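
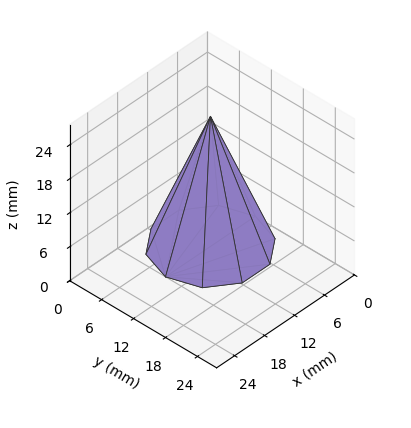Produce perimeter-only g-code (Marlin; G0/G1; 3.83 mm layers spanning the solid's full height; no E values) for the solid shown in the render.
Reading the render: the shape is a regular 10-sided pyramid, base circumscribed radius ≈ 9 mm, apex at z ≈ 23 mm (dimensions read to the nearest mm from the axis ticks). For the g-code, the solid's height is divided into equal slices at the stated Δz and each level perimeter traced with G1 moves after a G0 lift.

; perimeter-only toolpath
G21 ; units = mm
G90 ; absolute positioning
G28 ; home
; layer 1
G0 Z3.83
G0 X16.50 Y9.00
G1 X15.07 Y13.41
G1 X11.32 Y16.13
G1 X6.68 Y16.13
G1 X2.93 Y13.41
G1 X1.50 Y9.00
G1 X2.93 Y4.59
G1 X6.68 Y1.87
G1 X11.32 Y1.87
G1 X15.07 Y4.59
G1 X16.50 Y9.00
; layer 2
G0 Z7.67
G0 X15.00 Y9.00
G1 X13.85 Y12.53
G1 X10.85 Y14.71
G1 X7.15 Y14.71
G1 X4.15 Y12.53
G1 X3.00 Y9.00
G1 X4.15 Y5.47
G1 X7.15 Y3.29
G1 X10.85 Y3.29
G1 X13.85 Y5.47
G1 X15.00 Y9.00
; layer 3
G0 Z11.50
G0 X13.50 Y9.00
G1 X12.64 Y11.64
G1 X10.39 Y13.28
G1 X7.61 Y13.28
G1 X5.36 Y11.64
G1 X4.50 Y9.00
G1 X5.36 Y6.36
G1 X7.61 Y4.72
G1 X10.39 Y4.72
G1 X12.64 Y6.36
G1 X13.50 Y9.00
; layer 4
G0 Z15.33
G0 X12.00 Y9.00
G1 X11.43 Y10.76
G1 X9.93 Y11.85
G1 X8.07 Y11.85
G1 X6.57 Y10.76
G1 X6.00 Y9.00
G1 X6.57 Y7.24
G1 X8.07 Y6.15
G1 X9.93 Y6.15
G1 X11.43 Y7.24
G1 X12.00 Y9.00
; layer 5
G0 Z19.17
G0 X10.50 Y9.00
G1 X10.21 Y9.88
G1 X9.46 Y10.43
G1 X8.54 Y10.43
G1 X7.79 Y9.88
G1 X7.50 Y9.00
G1 X7.79 Y8.12
G1 X8.54 Y7.57
G1 X9.46 Y7.57
G1 X10.21 Y8.12
G1 X10.50 Y9.00
M2 ; end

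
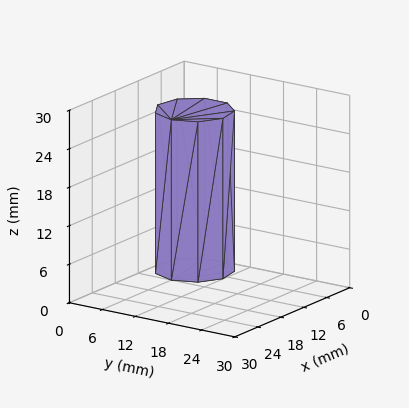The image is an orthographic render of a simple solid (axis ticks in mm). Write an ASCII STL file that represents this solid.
Reading the render: the shape is a regular 9-sided prism (a cylinder approximated with 9 flat sides), circumscribed radius ≈ 6 mm, height ≈ 25 mm (dimensions read to the nearest mm from the axis ticks). For the STL, each face is triangulated and given an outward normal.

solid part
  facet normal 0.0000 0.0000 -1.0000
    outer loop
      vertex 7.042 11.909 0.000
      vertex 10.596 9.857 0.000
      vertex 12.000 6.000 0.000
    endloop
  endfacet
  facet normal 0.0000 0.0000 -1.0000
    outer loop
      vertex 3.000 11.196 0.000
      vertex 7.042 11.909 0.000
      vertex 12.000 6.000 0.000
    endloop
  endfacet
  facet normal 0.0000 0.0000 -1.0000
    outer loop
      vertex 0.362 8.052 0.000
      vertex 3.000 11.196 0.000
      vertex 12.000 6.000 0.000
    endloop
  endfacet
  facet normal 0.0000 0.0000 -1.0000
    outer loop
      vertex 0.362 3.948 0.000
      vertex 0.362 8.052 0.000
      vertex 12.000 6.000 0.000
    endloop
  endfacet
  facet normal 0.0000 0.0000 -1.0000
    outer loop
      vertex 3.000 0.804 0.000
      vertex 0.362 3.948 0.000
      vertex 12.000 6.000 0.000
    endloop
  endfacet
  facet normal 0.0000 0.0000 -1.0000
    outer loop
      vertex 7.042 0.091 0.000
      vertex 3.000 0.804 0.000
      vertex 12.000 6.000 0.000
    endloop
  endfacet
  facet normal 0.0000 0.0000 -1.0000
    outer loop
      vertex 10.596 2.143 0.000
      vertex 7.042 0.091 0.000
      vertex 12.000 6.000 0.000
    endloop
  endfacet
  facet normal 0.0000 0.0000 1.0000
    outer loop
      vertex 12.000 6.000 25.000
      vertex 10.596 9.857 25.000
      vertex 7.042 11.909 25.000
    endloop
  endfacet
  facet normal 0.0000 0.0000 1.0000
    outer loop
      vertex 12.000 6.000 25.000
      vertex 7.042 11.909 25.000
      vertex 3.000 11.196 25.000
    endloop
  endfacet
  facet normal 0.0000 0.0000 1.0000
    outer loop
      vertex 12.000 6.000 25.000
      vertex 3.000 11.196 25.000
      vertex 0.362 8.052 25.000
    endloop
  endfacet
  facet normal 0.0000 0.0000 1.0000
    outer loop
      vertex 12.000 6.000 25.000
      vertex 0.362 8.052 25.000
      vertex 0.362 3.948 25.000
    endloop
  endfacet
  facet normal 0.0000 0.0000 1.0000
    outer loop
      vertex 12.000 6.000 25.000
      vertex 0.362 3.948 25.000
      vertex 3.000 0.804 25.000
    endloop
  endfacet
  facet normal 0.0000 0.0000 1.0000
    outer loop
      vertex 12.000 6.000 25.000
      vertex 3.000 0.804 25.000
      vertex 7.042 0.091 25.000
    endloop
  endfacet
  facet normal 0.0000 0.0000 1.0000
    outer loop
      vertex 12.000 6.000 25.000
      vertex 7.042 0.091 25.000
      vertex 10.596 2.143 25.000
    endloop
  endfacet
  facet normal 0.9397 0.3421 0.0000
    outer loop
      vertex 12.000 6.000 0.000
      vertex 10.596 9.857 0.000
      vertex 10.596 9.857 25.000
    endloop
  endfacet
  facet normal 0.9397 0.3421 0.0000
    outer loop
      vertex 12.000 6.000 0.000
      vertex 10.596 9.857 25.000
      vertex 12.000 6.000 25.000
    endloop
  endfacet
  facet normal 0.5000 0.8660 0.0000
    outer loop
      vertex 10.596 9.857 0.000
      vertex 7.042 11.909 0.000
      vertex 7.042 11.909 25.000
    endloop
  endfacet
  facet normal 0.5000 0.8660 0.0000
    outer loop
      vertex 10.596 9.857 0.000
      vertex 7.042 11.909 25.000
      vertex 10.596 9.857 25.000
    endloop
  endfacet
  facet normal -0.1737 0.9848 0.0000
    outer loop
      vertex 7.042 11.909 0.000
      vertex 3.000 11.196 0.000
      vertex 3.000 11.196 25.000
    endloop
  endfacet
  facet normal -0.1737 0.9848 0.0000
    outer loop
      vertex 7.042 11.909 0.000
      vertex 3.000 11.196 25.000
      vertex 7.042 11.909 25.000
    endloop
  endfacet
  facet normal -0.7661 0.6428 0.0000
    outer loop
      vertex 3.000 11.196 0.000
      vertex 0.362 8.052 0.000
      vertex 0.362 8.052 25.000
    endloop
  endfacet
  facet normal -0.7661 0.6428 0.0000
    outer loop
      vertex 3.000 11.196 0.000
      vertex 0.362 8.052 25.000
      vertex 3.000 11.196 25.000
    endloop
  endfacet
  facet normal -1.0000 0.0000 0.0000
    outer loop
      vertex 0.362 8.052 0.000
      vertex 0.362 3.948 0.000
      vertex 0.362 3.948 25.000
    endloop
  endfacet
  facet normal -1.0000 0.0000 0.0000
    outer loop
      vertex 0.362 8.052 0.000
      vertex 0.362 3.948 25.000
      vertex 0.362 8.052 25.000
    endloop
  endfacet
  facet normal -0.7661 -0.6428 0.0000
    outer loop
      vertex 0.362 3.948 0.000
      vertex 3.000 0.804 0.000
      vertex 3.000 0.804 25.000
    endloop
  endfacet
  facet normal -0.7661 -0.6428 0.0000
    outer loop
      vertex 0.362 3.948 0.000
      vertex 3.000 0.804 25.000
      vertex 0.362 3.948 25.000
    endloop
  endfacet
  facet normal -0.1737 -0.9848 0.0000
    outer loop
      vertex 3.000 0.804 0.000
      vertex 7.042 0.091 0.000
      vertex 7.042 0.091 25.000
    endloop
  endfacet
  facet normal -0.1737 -0.9848 0.0000
    outer loop
      vertex 3.000 0.804 0.000
      vertex 7.042 0.091 25.000
      vertex 3.000 0.804 25.000
    endloop
  endfacet
  facet normal 0.5000 -0.8660 0.0000
    outer loop
      vertex 7.042 0.091 0.000
      vertex 10.596 2.143 0.000
      vertex 10.596 2.143 25.000
    endloop
  endfacet
  facet normal 0.5000 -0.8660 0.0000
    outer loop
      vertex 7.042 0.091 0.000
      vertex 10.596 2.143 25.000
      vertex 7.042 0.091 25.000
    endloop
  endfacet
  facet normal 0.9397 -0.3421 0.0000
    outer loop
      vertex 10.596 2.143 0.000
      vertex 12.000 6.000 0.000
      vertex 12.000 6.000 25.000
    endloop
  endfacet
  facet normal 0.9397 -0.3421 0.0000
    outer loop
      vertex 10.596 2.143 0.000
      vertex 12.000 6.000 25.000
      vertex 10.596 2.143 25.000
    endloop
  endfacet
endsolid part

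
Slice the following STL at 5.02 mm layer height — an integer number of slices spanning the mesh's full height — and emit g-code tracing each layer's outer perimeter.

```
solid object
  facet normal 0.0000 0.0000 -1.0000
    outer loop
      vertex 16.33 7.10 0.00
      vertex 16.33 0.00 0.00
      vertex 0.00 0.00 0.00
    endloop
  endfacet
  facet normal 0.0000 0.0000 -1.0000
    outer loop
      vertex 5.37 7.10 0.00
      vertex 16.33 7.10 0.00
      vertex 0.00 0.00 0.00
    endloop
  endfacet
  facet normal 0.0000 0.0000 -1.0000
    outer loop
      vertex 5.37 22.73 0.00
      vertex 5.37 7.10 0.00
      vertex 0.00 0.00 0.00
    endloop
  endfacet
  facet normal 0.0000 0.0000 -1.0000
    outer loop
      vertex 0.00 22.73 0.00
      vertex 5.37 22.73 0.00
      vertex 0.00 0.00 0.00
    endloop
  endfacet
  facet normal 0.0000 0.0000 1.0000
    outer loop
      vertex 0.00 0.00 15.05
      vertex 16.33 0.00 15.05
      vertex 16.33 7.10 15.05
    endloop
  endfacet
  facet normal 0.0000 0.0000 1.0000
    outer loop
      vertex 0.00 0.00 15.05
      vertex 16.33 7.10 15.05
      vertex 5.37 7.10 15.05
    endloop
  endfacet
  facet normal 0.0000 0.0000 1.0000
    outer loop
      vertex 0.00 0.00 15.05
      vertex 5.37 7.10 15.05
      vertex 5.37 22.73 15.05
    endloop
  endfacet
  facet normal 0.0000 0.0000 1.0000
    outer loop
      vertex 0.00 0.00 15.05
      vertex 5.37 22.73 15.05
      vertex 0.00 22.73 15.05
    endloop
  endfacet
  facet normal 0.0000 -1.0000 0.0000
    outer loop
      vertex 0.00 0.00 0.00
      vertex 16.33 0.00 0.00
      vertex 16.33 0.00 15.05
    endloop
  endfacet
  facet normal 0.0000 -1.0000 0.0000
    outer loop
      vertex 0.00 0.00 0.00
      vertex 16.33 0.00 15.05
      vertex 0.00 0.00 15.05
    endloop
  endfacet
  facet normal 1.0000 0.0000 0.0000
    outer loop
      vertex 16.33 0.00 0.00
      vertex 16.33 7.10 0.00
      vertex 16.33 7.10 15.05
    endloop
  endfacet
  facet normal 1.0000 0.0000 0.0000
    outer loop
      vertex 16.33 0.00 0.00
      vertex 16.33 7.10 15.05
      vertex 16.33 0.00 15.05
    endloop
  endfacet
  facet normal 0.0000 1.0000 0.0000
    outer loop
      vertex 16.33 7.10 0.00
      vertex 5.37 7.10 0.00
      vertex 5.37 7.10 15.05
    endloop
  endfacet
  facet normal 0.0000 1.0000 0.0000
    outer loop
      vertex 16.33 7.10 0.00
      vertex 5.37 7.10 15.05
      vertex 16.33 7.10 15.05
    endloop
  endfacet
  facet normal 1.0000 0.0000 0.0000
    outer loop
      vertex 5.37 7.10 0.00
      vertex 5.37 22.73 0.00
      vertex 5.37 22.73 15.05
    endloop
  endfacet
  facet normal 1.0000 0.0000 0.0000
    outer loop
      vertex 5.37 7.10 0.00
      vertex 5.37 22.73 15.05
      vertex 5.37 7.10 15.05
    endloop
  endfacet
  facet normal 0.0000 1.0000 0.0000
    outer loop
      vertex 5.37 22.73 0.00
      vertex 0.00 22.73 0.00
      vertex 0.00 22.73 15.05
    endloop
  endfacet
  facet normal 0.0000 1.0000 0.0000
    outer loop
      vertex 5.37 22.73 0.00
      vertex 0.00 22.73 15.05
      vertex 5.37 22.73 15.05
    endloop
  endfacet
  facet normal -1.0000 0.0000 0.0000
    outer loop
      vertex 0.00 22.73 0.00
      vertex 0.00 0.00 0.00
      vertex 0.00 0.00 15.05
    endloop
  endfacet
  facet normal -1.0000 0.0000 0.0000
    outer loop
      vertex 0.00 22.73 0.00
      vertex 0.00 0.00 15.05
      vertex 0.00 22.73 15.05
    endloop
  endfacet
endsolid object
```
; perimeter-only toolpath
G21 ; units = mm
G90 ; absolute positioning
G28 ; home
; layer 1
G0 Z5.02
G0 X0.00 Y0.00
G1 X16.33 Y0.00
G1 X16.33 Y7.10
G1 X5.37 Y7.10
G1 X5.37 Y22.73
G1 X0.00 Y22.73
G1 X0.00 Y0.00
; layer 2
G0 Z10.03
G0 X0.00 Y0.00
G1 X16.33 Y0.00
G1 X16.33 Y7.10
G1 X5.37 Y7.10
G1 X5.37 Y22.73
G1 X0.00 Y22.73
G1 X0.00 Y0.00
; layer 3
G0 Z15.05
G0 X0.00 Y0.00
G1 X16.33 Y0.00
G1 X16.33 Y7.10
G1 X5.37 Y7.10
G1 X5.37 Y22.73
G1 X0.00 Y22.73
G1 X0.00 Y0.00
M2 ; end

The solid is an L-shaped prism: outer 16.3 × 22.7 mm, arm thicknesses ≈ 7.1 mm (horizontal) and 5.37 mm (vertical), extruded 15.1 mm in z. Slicing at Δz = 5.02 mm — 3 equal slices spanning the solid's height, so layer i sits at z = i·h/3 — gives 3 non-empty perimeters. Each is a 6-segment closed polygon; G0 lifts to the layer z and rapids to the start vertex, then G1 traces the edges.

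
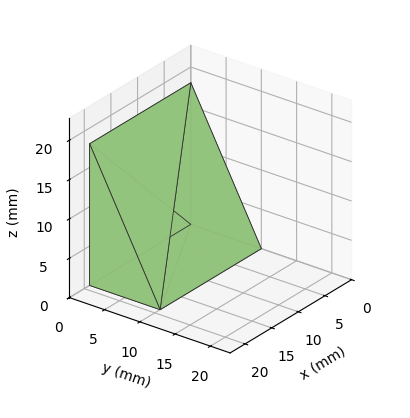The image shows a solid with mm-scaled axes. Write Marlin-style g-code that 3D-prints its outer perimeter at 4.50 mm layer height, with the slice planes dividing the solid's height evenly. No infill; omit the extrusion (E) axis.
Reading the render: the shape is a wedge (ramp): 19 × 10 mm base, rising to 18 mm along the y=0 edge and sloping linearly to z=0 at y=10 (dimensions read to the nearest mm from the axis ticks). For the g-code, the solid's height is divided into equal slices at the stated Δz and each level perimeter traced with G1 moves after a G0 lift.

; perimeter-only toolpath
G21 ; units = mm
G90 ; absolute positioning
G28 ; home
; layer 1
G0 Z4.50
G0 X0.00 Y0.00
G1 X19.00 Y0.00
G1 X19.00 Y7.50
G1 X0.00 Y7.50
G1 X0.00 Y0.00
; layer 2
G0 Z9.00
G0 X0.00 Y0.00
G1 X19.00 Y0.00
G1 X19.00 Y5.00
G1 X0.00 Y5.00
G1 X0.00 Y0.00
; layer 3
G0 Z13.50
G0 X0.00 Y0.00
G1 X19.00 Y0.00
G1 X19.00 Y2.50
G1 X0.00 Y2.50
G1 X0.00 Y0.00
M2 ; end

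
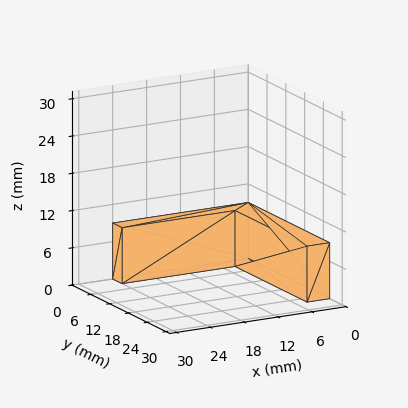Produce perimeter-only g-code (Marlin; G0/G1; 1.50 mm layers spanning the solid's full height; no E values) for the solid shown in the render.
Reading the render: the shape is an L-shaped prism: outer 24 × 26 mm, arm thicknesses ≈ 3 mm (horizontal) and 4 mm (vertical), extruded 9 mm in z (dimensions read to the nearest mm from the axis ticks). For the g-code, the solid's height is divided into equal slices at the stated Δz and each level perimeter traced with G1 moves after a G0 lift.

; perimeter-only toolpath
G21 ; units = mm
G90 ; absolute positioning
G28 ; home
; layer 1
G0 Z1.50
G0 X0.00 Y0.00
G1 X24.00 Y0.00
G1 X24.00 Y3.00
G1 X4.00 Y3.00
G1 X4.00 Y26.00
G1 X0.00 Y26.00
G1 X0.00 Y0.00
; layer 2
G0 Z3.00
G0 X0.00 Y0.00
G1 X24.00 Y0.00
G1 X24.00 Y3.00
G1 X4.00 Y3.00
G1 X4.00 Y26.00
G1 X0.00 Y26.00
G1 X0.00 Y0.00
; layer 3
G0 Z4.50
G0 X0.00 Y0.00
G1 X24.00 Y0.00
G1 X24.00 Y3.00
G1 X4.00 Y3.00
G1 X4.00 Y26.00
G1 X0.00 Y26.00
G1 X0.00 Y0.00
; layer 4
G0 Z6.00
G0 X0.00 Y0.00
G1 X24.00 Y0.00
G1 X24.00 Y3.00
G1 X4.00 Y3.00
G1 X4.00 Y26.00
G1 X0.00 Y26.00
G1 X0.00 Y0.00
; layer 5
G0 Z7.50
G0 X0.00 Y0.00
G1 X24.00 Y0.00
G1 X24.00 Y3.00
G1 X4.00 Y3.00
G1 X4.00 Y26.00
G1 X0.00 Y26.00
G1 X0.00 Y0.00
; layer 6
G0 Z9.00
G0 X0.00 Y0.00
G1 X24.00 Y0.00
G1 X24.00 Y3.00
G1 X4.00 Y3.00
G1 X4.00 Y26.00
G1 X0.00 Y26.00
G1 X0.00 Y0.00
M2 ; end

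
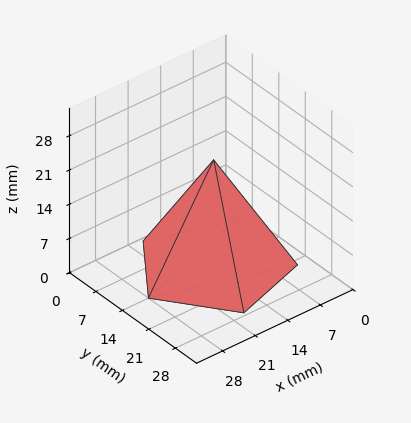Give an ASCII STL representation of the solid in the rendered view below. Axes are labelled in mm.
Reading the render: the shape is a regular 5-sided pyramid, base circumscribed radius ≈ 14 mm, apex at z ≈ 22 mm (dimensions read to the nearest mm from the axis ticks). For the STL, each face is triangulated and given an outward normal.

solid part
  facet normal 0.0000 0.0000 -1.0000
    outer loop
      vertex 2.674 22.229 0.000
      vertex 18.326 27.315 0.000
      vertex 28.000 14.000 0.000
    endloop
  endfacet
  facet normal 0.0000 0.0000 -1.0000
    outer loop
      vertex 2.674 5.771 0.000
      vertex 2.674 22.229 0.000
      vertex 28.000 14.000 0.000
    endloop
  endfacet
  facet normal 0.0000 0.0000 -1.0000
    outer loop
      vertex 18.326 0.685 0.000
      vertex 2.674 5.771 0.000
      vertex 28.000 14.000 0.000
    endloop
  endfacet
  facet normal 0.7193 0.5226 0.4577
    outer loop
      vertex 28.000 14.000 0.000
      vertex 18.326 27.315 0.000
      vertex 14.000 14.000 22.000
    endloop
  endfacet
  facet normal -0.2748 0.8456 0.4577
    outer loop
      vertex 18.326 27.315 0.000
      vertex 2.674 22.229 0.000
      vertex 14.000 14.000 22.000
    endloop
  endfacet
  facet normal -0.8891 0.0000 0.4577
    outer loop
      vertex 2.674 22.229 0.000
      vertex 2.674 5.771 0.000
      vertex 14.000 14.000 22.000
    endloop
  endfacet
  facet normal -0.2748 -0.8456 0.4577
    outer loop
      vertex 2.674 5.771 0.000
      vertex 18.326 0.685 0.000
      vertex 14.000 14.000 22.000
    endloop
  endfacet
  facet normal 0.7193 -0.5226 0.4577
    outer loop
      vertex 18.326 0.685 0.000
      vertex 28.000 14.000 0.000
      vertex 14.000 14.000 22.000
    endloop
  endfacet
endsolid part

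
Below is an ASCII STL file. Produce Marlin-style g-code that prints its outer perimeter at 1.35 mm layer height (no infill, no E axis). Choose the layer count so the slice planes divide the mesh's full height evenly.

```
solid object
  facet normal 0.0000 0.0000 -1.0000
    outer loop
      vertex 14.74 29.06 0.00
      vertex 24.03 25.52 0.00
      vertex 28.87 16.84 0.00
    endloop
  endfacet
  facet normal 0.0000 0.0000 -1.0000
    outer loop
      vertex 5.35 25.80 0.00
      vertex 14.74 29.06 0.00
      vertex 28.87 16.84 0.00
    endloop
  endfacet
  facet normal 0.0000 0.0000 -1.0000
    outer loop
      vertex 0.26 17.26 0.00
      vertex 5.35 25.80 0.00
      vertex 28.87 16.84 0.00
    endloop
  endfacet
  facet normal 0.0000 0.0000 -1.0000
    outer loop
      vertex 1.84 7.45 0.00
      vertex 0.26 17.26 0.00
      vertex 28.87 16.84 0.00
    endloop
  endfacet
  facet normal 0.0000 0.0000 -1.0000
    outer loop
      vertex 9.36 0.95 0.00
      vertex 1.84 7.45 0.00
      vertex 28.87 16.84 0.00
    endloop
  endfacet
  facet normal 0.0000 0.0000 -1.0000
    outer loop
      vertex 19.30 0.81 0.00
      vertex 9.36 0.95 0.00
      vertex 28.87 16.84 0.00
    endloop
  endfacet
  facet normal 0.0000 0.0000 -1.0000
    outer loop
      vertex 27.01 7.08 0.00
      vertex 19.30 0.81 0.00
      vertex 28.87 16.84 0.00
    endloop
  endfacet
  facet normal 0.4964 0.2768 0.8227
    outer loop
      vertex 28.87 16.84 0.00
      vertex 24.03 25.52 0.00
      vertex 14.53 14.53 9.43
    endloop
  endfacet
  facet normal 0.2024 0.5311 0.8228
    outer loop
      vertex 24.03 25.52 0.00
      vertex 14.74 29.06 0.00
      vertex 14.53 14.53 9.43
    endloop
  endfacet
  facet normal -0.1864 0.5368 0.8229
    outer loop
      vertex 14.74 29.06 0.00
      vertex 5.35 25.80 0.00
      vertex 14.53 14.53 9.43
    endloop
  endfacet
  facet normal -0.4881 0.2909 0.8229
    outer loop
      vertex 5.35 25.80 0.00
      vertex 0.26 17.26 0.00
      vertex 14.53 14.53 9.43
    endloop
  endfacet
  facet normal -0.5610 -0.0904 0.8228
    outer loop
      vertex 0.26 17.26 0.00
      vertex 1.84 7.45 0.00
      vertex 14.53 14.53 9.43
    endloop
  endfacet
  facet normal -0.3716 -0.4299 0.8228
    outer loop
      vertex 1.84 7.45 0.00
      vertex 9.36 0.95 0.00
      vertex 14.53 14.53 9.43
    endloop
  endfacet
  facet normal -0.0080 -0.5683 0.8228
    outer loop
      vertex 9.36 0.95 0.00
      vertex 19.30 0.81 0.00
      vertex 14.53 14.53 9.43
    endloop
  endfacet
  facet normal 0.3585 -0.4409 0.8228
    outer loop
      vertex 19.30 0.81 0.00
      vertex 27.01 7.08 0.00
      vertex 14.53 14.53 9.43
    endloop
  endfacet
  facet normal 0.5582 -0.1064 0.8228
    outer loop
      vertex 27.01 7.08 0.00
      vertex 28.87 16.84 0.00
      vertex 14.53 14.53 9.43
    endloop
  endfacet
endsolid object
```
; perimeter-only toolpath
G21 ; units = mm
G90 ; absolute positioning
G28 ; home
; layer 1
G0 Z1.35
G0 X26.82 Y16.51
G1 X22.67 Y23.95
G1 X14.71 Y26.98
G1 X6.66 Y24.19
G1 X2.30 Y16.87
G1 X3.65 Y8.46
G1 X10.10 Y2.89
G1 X18.62 Y2.77
G1 X25.23 Y8.14
G1 X26.82 Y16.51
; layer 2
G0 Z2.69
G0 X24.77 Y16.18
G1 X21.32 Y22.38
G1 X14.68 Y24.91
G1 X7.97 Y22.58
G1 X4.34 Y16.48
G1 X5.47 Y9.47
G1 X10.84 Y4.83
G1 X17.94 Y4.73
G1 X23.44 Y9.21
G1 X24.77 Y16.18
; layer 3
G0 Z4.04
G0 X22.72 Y15.85
G1 X19.96 Y20.81
G1 X14.65 Y22.83
G1 X9.28 Y20.97
G1 X6.38 Y16.09
G1 X7.28 Y10.48
G1 X11.58 Y6.77
G1 X17.26 Y6.69
G1 X21.66 Y10.27
G1 X22.72 Y15.85
; layer 4
G0 Z5.39
G0 X20.68 Y15.52
G1 X18.60 Y19.24
G1 X14.62 Y20.76
G1 X10.60 Y19.36
G1 X8.41 Y15.70
G1 X9.09 Y11.50
G1 X12.31 Y8.71
G1 X16.57 Y8.65
G1 X19.88 Y11.34
G1 X20.68 Y15.52
; layer 5
G0 Z6.74
G0 X18.63 Y15.19
G1 X17.24 Y17.67
G1 X14.59 Y18.68
G1 X11.91 Y17.75
G1 X10.45 Y15.31
G1 X10.90 Y12.51
G1 X13.05 Y10.65
G1 X15.89 Y10.61
G1 X18.10 Y12.40
G1 X18.63 Y15.19
; layer 6
G0 Z8.08
G0 X16.58 Y14.86
G1 X15.89 Y16.10
G1 X14.56 Y16.61
G1 X13.22 Y16.14
G1 X12.49 Y14.92
G1 X12.72 Y13.52
G1 X13.79 Y12.59
G1 X15.21 Y12.57
G1 X16.31 Y13.47
G1 X16.58 Y14.86
M2 ; end

The solid is a regular 9-sided pyramid, base circumscribed radius ≈ 14.5 mm, apex at z ≈ 9.43 mm. Slicing at Δz = 1.35 mm — 7 equal slices spanning the solid's height, so layer i sits at z = i·h/7 — gives 6 non-empty perimeters. Each is a 9-segment closed polygon; G0 lifts to the layer z and rapids to the start vertex, then G1 traces the edges. The cross-section shrinks linearly with z (the slice at the apex is degenerate and omitted).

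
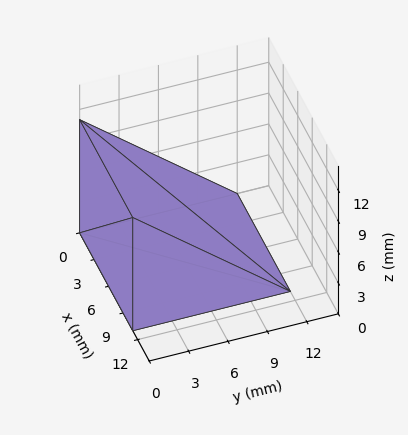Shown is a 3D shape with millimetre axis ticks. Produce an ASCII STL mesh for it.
Reading the render: the shape is a wedge (ramp): 11 × 12 mm base, rising to 11 mm along the y=0 edge and sloping linearly to z=0 at y=12 (dimensions read to the nearest mm from the axis ticks). For the STL, each face is triangulated and given an outward normal.

solid part
  facet normal 0.0000 0.0000 -1.0000
    outer loop
      vertex 11.00 12.00 0.00
      vertex 11.00 0.00 0.00
      vertex 0.00 0.00 0.00
    endloop
  endfacet
  facet normal 0.0000 0.0000 -1.0000
    outer loop
      vertex 0.00 12.00 0.00
      vertex 11.00 12.00 0.00
      vertex 0.00 0.00 0.00
    endloop
  endfacet
  facet normal 0.0000 -1.0000 0.0000
    outer loop
      vertex 0.00 0.00 0.00
      vertex 11.00 0.00 0.00
      vertex 11.00 0.00 11.00
    endloop
  endfacet
  facet normal 0.0000 -1.0000 0.0000
    outer loop
      vertex 0.00 0.00 0.00
      vertex 11.00 0.00 11.00
      vertex 0.00 0.00 11.00
    endloop
  endfacet
  facet normal 0.0000 0.6757 0.7372
    outer loop
      vertex 0.00 0.00 11.00
      vertex 11.00 0.00 11.00
      vertex 11.00 12.00 0.00
    endloop
  endfacet
  facet normal 0.0000 0.6757 0.7372
    outer loop
      vertex 0.00 0.00 11.00
      vertex 11.00 12.00 0.00
      vertex 0.00 12.00 0.00
    endloop
  endfacet
  facet normal -1.0000 0.0000 0.0000
    outer loop
      vertex 0.00 0.00 11.00
      vertex 0.00 12.00 0.00
      vertex 0.00 0.00 0.00
    endloop
  endfacet
  facet normal 1.0000 0.0000 0.0000
    outer loop
      vertex 11.00 0.00 0.00
      vertex 11.00 12.00 0.00
      vertex 11.00 0.00 11.00
    endloop
  endfacet
endsolid part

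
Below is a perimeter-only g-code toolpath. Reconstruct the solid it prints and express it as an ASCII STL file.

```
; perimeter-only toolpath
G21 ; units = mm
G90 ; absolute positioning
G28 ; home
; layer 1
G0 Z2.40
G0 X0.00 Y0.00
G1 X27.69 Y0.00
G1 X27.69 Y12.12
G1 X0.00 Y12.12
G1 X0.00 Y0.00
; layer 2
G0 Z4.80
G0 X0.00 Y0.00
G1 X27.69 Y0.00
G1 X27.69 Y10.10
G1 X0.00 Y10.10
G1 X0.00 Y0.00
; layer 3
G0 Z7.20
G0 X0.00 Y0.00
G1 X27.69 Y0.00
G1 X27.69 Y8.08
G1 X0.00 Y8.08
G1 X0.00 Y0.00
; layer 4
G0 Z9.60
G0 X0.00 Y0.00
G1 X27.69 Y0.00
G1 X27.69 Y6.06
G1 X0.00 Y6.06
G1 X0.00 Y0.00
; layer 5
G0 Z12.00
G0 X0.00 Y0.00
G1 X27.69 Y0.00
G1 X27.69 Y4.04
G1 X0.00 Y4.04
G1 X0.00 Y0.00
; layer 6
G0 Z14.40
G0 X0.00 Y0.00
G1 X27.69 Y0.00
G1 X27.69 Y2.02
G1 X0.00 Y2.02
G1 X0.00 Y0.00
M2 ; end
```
solid part
  facet normal 0.0000 0.0000 -1.0000
    outer loop
      vertex 27.69 14.14 0.00
      vertex 27.69 0.00 0.00
      vertex 0.00 0.00 0.00
    endloop
  endfacet
  facet normal 0.0000 0.0000 -1.0000
    outer loop
      vertex 0.00 14.14 0.00
      vertex 27.69 14.14 0.00
      vertex 0.00 0.00 0.00
    endloop
  endfacet
  facet normal 0.0000 -1.0000 0.0000
    outer loop
      vertex 0.00 0.00 0.00
      vertex 27.69 0.00 0.00
      vertex 27.69 0.00 16.80
    endloop
  endfacet
  facet normal 0.0000 -1.0000 0.0000
    outer loop
      vertex 0.00 0.00 0.00
      vertex 27.69 0.00 16.80
      vertex 0.00 0.00 16.80
    endloop
  endfacet
  facet normal 0.0000 0.7651 0.6439
    outer loop
      vertex 0.00 0.00 16.80
      vertex 27.69 0.00 16.80
      vertex 27.69 14.14 0.00
    endloop
  endfacet
  facet normal 0.0000 0.7651 0.6439
    outer loop
      vertex 0.00 0.00 16.80
      vertex 27.69 14.14 0.00
      vertex 0.00 14.14 0.00
    endloop
  endfacet
  facet normal -1.0000 0.0000 0.0000
    outer loop
      vertex 0.00 0.00 16.80
      vertex 0.00 14.14 0.00
      vertex 0.00 0.00 0.00
    endloop
  endfacet
  facet normal 1.0000 0.0000 0.0000
    outer loop
      vertex 27.69 0.00 0.00
      vertex 27.69 14.14 0.00
      vertex 27.69 0.00 16.80
    endloop
  endfacet
endsolid part

The G0 Z moves step by Δz≈2.40 mm. The G1 loops shrink linearly with z, so the solid tapers from its base footprint up to z≈16.8. Closing with a flat bottom cap and the tapered top and triangulating gives 8 facets — a wedge (ramp): 27.7 × 14.1 mm base, rising to 16.8 mm along the y=0 edge and sloping linearly to z=0 at y=14.1.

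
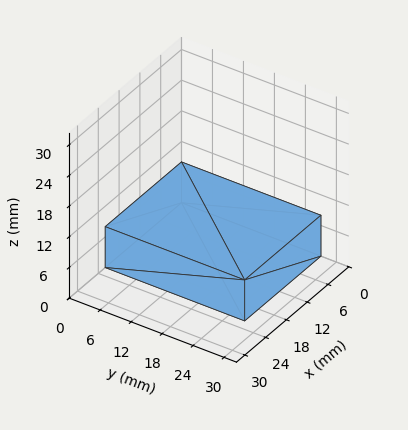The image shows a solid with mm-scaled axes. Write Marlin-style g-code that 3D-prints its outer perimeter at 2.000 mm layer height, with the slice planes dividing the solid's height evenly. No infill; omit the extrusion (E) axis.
Reading the render: the shape is a rectangular box, roughly 22 × 27 mm footprint and 8 mm tall (dimensions read to the nearest mm from the axis ticks). For the g-code, the solid's height is divided into equal slices at the stated Δz and each level perimeter traced with G1 moves after a G0 lift.

; perimeter-only toolpath
G21 ; units = mm
G90 ; absolute positioning
G28 ; home
; layer 1
G0 Z2.000
G0 X0.000 Y0.000
G1 X22.000 Y0.000
G1 X22.000 Y27.000
G1 X0.000 Y27.000
G1 X0.000 Y0.000
; layer 2
G0 Z4.000
G0 X0.000 Y0.000
G1 X22.000 Y0.000
G1 X22.000 Y27.000
G1 X0.000 Y27.000
G1 X0.000 Y0.000
; layer 3
G0 Z6.000
G0 X0.000 Y0.000
G1 X22.000 Y0.000
G1 X22.000 Y27.000
G1 X0.000 Y27.000
G1 X0.000 Y0.000
; layer 4
G0 Z8.000
G0 X0.000 Y0.000
G1 X22.000 Y0.000
G1 X22.000 Y27.000
G1 X0.000 Y27.000
G1 X0.000 Y0.000
M2 ; end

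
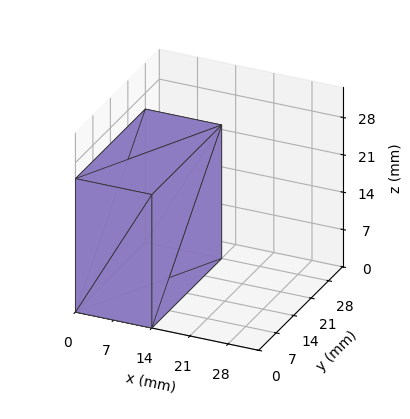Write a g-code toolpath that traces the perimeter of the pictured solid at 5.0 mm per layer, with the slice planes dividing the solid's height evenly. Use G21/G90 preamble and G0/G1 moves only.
Reading the render: the shape is a rectangular box, roughly 14 × 28 mm footprint and 25 mm tall (dimensions read to the nearest mm from the axis ticks). For the g-code, the solid's height is divided into equal slices at the stated Δz and each level perimeter traced with G1 moves after a G0 lift.

; perimeter-only toolpath
G21 ; units = mm
G90 ; absolute positioning
G28 ; home
; layer 1
G0 Z5.0
G0 X0.0 Y0.0
G1 X14.0 Y0.0
G1 X14.0 Y28.0
G1 X0.0 Y28.0
G1 X0.0 Y0.0
; layer 2
G0 Z10.0
G0 X0.0 Y0.0
G1 X14.0 Y0.0
G1 X14.0 Y28.0
G1 X0.0 Y28.0
G1 X0.0 Y0.0
; layer 3
G0 Z15.0
G0 X0.0 Y0.0
G1 X14.0 Y0.0
G1 X14.0 Y28.0
G1 X0.0 Y28.0
G1 X0.0 Y0.0
; layer 4
G0 Z20.0
G0 X0.0 Y0.0
G1 X14.0 Y0.0
G1 X14.0 Y28.0
G1 X0.0 Y28.0
G1 X0.0 Y0.0
; layer 5
G0 Z25.0
G0 X0.0 Y0.0
G1 X14.0 Y0.0
G1 X14.0 Y28.0
G1 X0.0 Y28.0
G1 X0.0 Y0.0
M2 ; end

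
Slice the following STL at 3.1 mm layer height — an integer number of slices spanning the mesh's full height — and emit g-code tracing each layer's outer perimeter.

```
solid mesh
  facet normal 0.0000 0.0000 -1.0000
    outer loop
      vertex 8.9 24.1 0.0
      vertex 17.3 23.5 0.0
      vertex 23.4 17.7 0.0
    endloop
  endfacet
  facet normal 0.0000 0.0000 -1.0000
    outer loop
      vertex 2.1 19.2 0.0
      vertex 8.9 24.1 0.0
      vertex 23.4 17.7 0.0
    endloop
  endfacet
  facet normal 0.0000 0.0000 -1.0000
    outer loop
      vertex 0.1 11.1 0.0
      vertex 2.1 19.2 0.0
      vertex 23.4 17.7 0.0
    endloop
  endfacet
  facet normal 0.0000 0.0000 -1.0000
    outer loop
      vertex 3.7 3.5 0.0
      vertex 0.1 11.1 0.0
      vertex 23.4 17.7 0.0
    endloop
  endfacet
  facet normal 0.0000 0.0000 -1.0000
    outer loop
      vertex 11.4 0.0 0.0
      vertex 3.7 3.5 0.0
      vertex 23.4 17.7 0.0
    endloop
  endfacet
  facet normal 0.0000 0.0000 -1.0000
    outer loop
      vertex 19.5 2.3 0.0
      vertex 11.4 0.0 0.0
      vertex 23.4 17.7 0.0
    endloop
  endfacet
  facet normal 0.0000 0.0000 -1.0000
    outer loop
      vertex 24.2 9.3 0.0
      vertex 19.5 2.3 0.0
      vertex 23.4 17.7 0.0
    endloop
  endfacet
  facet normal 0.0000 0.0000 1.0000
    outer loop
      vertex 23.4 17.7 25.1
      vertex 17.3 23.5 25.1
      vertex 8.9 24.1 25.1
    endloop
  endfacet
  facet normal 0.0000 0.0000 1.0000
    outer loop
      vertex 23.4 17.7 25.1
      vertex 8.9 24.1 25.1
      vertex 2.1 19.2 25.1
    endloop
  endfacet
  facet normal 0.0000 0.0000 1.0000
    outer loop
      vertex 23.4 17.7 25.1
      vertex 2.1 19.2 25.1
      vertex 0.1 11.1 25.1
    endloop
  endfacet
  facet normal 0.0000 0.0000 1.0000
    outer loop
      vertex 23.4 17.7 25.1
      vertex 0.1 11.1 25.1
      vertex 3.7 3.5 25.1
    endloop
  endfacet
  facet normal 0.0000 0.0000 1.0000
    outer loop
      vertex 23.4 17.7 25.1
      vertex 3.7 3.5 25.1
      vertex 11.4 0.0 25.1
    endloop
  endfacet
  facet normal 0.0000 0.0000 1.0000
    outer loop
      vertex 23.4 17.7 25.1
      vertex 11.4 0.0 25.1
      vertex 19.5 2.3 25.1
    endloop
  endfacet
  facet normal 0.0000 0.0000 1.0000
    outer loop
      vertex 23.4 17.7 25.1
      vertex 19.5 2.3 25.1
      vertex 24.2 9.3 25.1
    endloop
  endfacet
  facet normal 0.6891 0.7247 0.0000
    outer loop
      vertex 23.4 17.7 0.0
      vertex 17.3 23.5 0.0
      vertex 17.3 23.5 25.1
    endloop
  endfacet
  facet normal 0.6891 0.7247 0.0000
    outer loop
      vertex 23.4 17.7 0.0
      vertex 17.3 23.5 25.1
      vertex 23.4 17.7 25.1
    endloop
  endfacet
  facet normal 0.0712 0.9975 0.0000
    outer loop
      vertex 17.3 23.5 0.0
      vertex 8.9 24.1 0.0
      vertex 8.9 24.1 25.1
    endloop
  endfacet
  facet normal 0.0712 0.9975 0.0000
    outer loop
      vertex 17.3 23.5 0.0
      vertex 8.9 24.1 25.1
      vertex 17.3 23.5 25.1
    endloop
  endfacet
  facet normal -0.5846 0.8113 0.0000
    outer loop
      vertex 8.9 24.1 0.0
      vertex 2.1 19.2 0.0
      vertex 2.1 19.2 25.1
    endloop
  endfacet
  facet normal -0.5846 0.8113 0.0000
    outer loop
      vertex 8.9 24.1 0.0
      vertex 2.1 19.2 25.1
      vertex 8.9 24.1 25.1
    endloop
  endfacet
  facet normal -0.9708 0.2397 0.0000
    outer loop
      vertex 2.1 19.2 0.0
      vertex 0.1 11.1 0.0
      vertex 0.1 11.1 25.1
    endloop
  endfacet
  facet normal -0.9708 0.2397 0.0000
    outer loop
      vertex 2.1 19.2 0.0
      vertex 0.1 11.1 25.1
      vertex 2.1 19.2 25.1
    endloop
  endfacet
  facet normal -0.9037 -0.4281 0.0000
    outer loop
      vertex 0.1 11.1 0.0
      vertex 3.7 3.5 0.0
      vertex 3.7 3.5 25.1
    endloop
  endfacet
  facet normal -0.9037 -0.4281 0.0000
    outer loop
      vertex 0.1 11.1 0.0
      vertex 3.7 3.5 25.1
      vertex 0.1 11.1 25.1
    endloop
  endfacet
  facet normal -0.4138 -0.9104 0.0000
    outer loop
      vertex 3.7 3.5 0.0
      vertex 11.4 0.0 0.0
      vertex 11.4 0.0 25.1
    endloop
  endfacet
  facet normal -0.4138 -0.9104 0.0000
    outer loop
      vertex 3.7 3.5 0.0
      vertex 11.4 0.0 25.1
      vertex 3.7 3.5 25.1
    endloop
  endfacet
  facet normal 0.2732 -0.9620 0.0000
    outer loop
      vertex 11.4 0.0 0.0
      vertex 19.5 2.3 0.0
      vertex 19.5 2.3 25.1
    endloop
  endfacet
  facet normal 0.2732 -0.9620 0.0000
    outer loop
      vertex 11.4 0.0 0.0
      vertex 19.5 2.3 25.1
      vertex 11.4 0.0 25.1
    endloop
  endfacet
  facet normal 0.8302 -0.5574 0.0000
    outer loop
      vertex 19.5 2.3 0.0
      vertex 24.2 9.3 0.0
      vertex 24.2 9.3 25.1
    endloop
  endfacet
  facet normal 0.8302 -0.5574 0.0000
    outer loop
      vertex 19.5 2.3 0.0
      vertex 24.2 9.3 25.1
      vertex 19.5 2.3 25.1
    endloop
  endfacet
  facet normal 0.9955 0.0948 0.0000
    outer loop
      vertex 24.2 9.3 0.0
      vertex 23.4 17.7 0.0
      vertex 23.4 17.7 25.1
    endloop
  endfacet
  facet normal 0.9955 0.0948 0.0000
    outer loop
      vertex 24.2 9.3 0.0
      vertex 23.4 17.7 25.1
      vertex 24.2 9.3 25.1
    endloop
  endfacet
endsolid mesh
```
; perimeter-only toolpath
G21 ; units = mm
G90 ; absolute positioning
G28 ; home
; layer 1
G0 Z3.1
G0 X23.4 Y17.7
G1 X17.3 Y23.5
G1 X8.9 Y24.1
G1 X2.1 Y19.2
G1 X0.1 Y11.1
G1 X3.7 Y3.5
G1 X11.4 Y0.0
G1 X19.5 Y2.3
G1 X24.2 Y9.3
G1 X23.4 Y17.7
; layer 2
G0 Z6.3
G0 X23.4 Y17.7
G1 X17.3 Y23.5
G1 X8.9 Y24.1
G1 X2.1 Y19.2
G1 X0.1 Y11.1
G1 X3.7 Y3.5
G1 X11.4 Y0.0
G1 X19.5 Y2.3
G1 X24.2 Y9.3
G1 X23.4 Y17.7
; layer 3
G0 Z9.4
G0 X23.4 Y17.7
G1 X17.3 Y23.5
G1 X8.9 Y24.1
G1 X2.1 Y19.2
G1 X0.1 Y11.1
G1 X3.7 Y3.5
G1 X11.4 Y0.0
G1 X19.5 Y2.3
G1 X24.2 Y9.3
G1 X23.4 Y17.7
; layer 4
G0 Z12.6
G0 X23.4 Y17.7
G1 X17.3 Y23.5
G1 X8.9 Y24.1
G1 X2.1 Y19.2
G1 X0.1 Y11.1
G1 X3.7 Y3.5
G1 X11.4 Y0.0
G1 X19.5 Y2.3
G1 X24.2 Y9.3
G1 X23.4 Y17.7
; layer 5
G0 Z15.7
G0 X23.4 Y17.7
G1 X17.3 Y23.5
G1 X8.9 Y24.1
G1 X2.1 Y19.2
G1 X0.1 Y11.1
G1 X3.7 Y3.5
G1 X11.4 Y0.0
G1 X19.5 Y2.3
G1 X24.2 Y9.3
G1 X23.4 Y17.7
; layer 6
G0 Z18.8
G0 X23.4 Y17.7
G1 X17.3 Y23.5
G1 X8.9 Y24.1
G1 X2.1 Y19.2
G1 X0.1 Y11.1
G1 X3.7 Y3.5
G1 X11.4 Y0.0
G1 X19.5 Y2.3
G1 X24.2 Y9.3
G1 X23.4 Y17.7
; layer 7
G0 Z22.0
G0 X23.4 Y17.7
G1 X17.3 Y23.5
G1 X8.9 Y24.1
G1 X2.1 Y19.2
G1 X0.1 Y11.1
G1 X3.7 Y3.5
G1 X11.4 Y0.0
G1 X19.5 Y2.3
G1 X24.2 Y9.3
G1 X23.4 Y17.7
; layer 8
G0 Z25.1
G0 X23.4 Y17.7
G1 X17.3 Y23.5
G1 X8.9 Y24.1
G1 X2.1 Y19.2
G1 X0.1 Y11.1
G1 X3.7 Y3.5
G1 X11.4 Y0.0
G1 X19.5 Y2.3
G1 X24.2 Y9.3
G1 X23.4 Y17.7
M2 ; end

The solid is a regular 9-sided prism (a cylinder approximated with 9 flat sides), circumscribed radius ≈ 12.3 mm, height ≈ 25.1 mm. Slicing at Δz = 3.1 mm — 8 equal slices spanning the solid's height, so layer i sits at z = i·h/8 — gives 8 non-empty perimeters. Each is a 9-segment closed polygon; G0 lifts to the layer z and rapids to the start vertex, then G1 traces the edges.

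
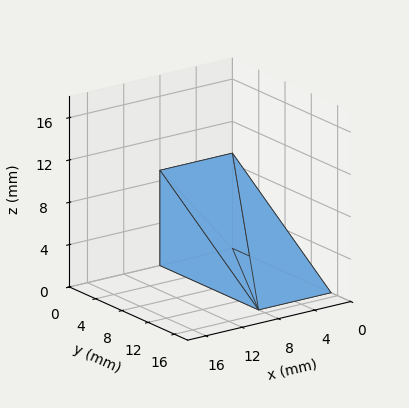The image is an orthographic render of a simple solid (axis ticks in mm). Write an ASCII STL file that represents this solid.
Reading the render: the shape is a wedge (ramp): 8 × 15 mm base, rising to 9 mm along the y=0 edge and sloping linearly to z=0 at y=15 (dimensions read to the nearest mm from the axis ticks). For the STL, each face is triangulated and given an outward normal.

solid part
  facet normal 0.0000 0.0000 -1.0000
    outer loop
      vertex 8.00 15.00 0.00
      vertex 8.00 0.00 0.00
      vertex 0.00 0.00 0.00
    endloop
  endfacet
  facet normal 0.0000 0.0000 -1.0000
    outer loop
      vertex 0.00 15.00 0.00
      vertex 8.00 15.00 0.00
      vertex 0.00 0.00 0.00
    endloop
  endfacet
  facet normal 0.0000 -1.0000 0.0000
    outer loop
      vertex 0.00 0.00 0.00
      vertex 8.00 0.00 0.00
      vertex 8.00 0.00 9.00
    endloop
  endfacet
  facet normal 0.0000 -1.0000 0.0000
    outer loop
      vertex 0.00 0.00 0.00
      vertex 8.00 0.00 9.00
      vertex 0.00 0.00 9.00
    endloop
  endfacet
  facet normal 0.0000 0.5145 0.8575
    outer loop
      vertex 0.00 0.00 9.00
      vertex 8.00 0.00 9.00
      vertex 8.00 15.00 0.00
    endloop
  endfacet
  facet normal 0.0000 0.5145 0.8575
    outer loop
      vertex 0.00 0.00 9.00
      vertex 8.00 15.00 0.00
      vertex 0.00 15.00 0.00
    endloop
  endfacet
  facet normal -1.0000 0.0000 0.0000
    outer loop
      vertex 0.00 0.00 9.00
      vertex 0.00 15.00 0.00
      vertex 0.00 0.00 0.00
    endloop
  endfacet
  facet normal 1.0000 0.0000 0.0000
    outer loop
      vertex 8.00 0.00 0.00
      vertex 8.00 15.00 0.00
      vertex 8.00 0.00 9.00
    endloop
  endfacet
endsolid part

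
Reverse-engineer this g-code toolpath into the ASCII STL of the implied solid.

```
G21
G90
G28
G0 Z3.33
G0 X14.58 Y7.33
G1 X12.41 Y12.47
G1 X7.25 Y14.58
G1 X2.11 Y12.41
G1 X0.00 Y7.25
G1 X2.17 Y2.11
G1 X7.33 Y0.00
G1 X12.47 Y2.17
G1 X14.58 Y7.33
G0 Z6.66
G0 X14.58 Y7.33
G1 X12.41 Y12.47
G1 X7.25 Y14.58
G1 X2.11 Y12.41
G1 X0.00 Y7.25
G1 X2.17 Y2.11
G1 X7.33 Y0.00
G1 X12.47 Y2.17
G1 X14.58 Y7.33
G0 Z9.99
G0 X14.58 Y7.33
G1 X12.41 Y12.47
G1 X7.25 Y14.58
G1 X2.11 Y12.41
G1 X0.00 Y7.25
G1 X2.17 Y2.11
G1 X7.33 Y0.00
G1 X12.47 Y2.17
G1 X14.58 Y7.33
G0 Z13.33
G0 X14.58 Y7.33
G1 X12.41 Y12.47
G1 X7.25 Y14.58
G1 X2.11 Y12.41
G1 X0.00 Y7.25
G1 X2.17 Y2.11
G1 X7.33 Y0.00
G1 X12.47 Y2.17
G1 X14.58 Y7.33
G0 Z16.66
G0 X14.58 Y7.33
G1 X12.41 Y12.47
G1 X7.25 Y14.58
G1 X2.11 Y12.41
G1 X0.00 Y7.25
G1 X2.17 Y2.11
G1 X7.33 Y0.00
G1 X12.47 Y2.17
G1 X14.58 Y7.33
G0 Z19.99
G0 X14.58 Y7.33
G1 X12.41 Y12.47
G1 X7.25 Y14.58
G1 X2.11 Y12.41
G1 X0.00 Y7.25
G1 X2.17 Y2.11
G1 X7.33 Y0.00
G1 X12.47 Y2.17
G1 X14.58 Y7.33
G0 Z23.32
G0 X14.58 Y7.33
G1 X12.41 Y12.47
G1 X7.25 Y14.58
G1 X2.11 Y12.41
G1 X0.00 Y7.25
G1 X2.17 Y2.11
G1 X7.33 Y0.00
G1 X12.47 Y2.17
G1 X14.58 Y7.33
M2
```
solid part
  facet normal 0.0000 0.0000 -1.0000
    outer loop
      vertex 7.25 14.58 0.00
      vertex 12.41 12.47 0.00
      vertex 14.58 7.33 0.00
    endloop
  endfacet
  facet normal 0.0000 0.0000 -1.0000
    outer loop
      vertex 2.11 12.41 0.00
      vertex 7.25 14.58 0.00
      vertex 14.58 7.33 0.00
    endloop
  endfacet
  facet normal 0.0000 0.0000 -1.0000
    outer loop
      vertex 0.00 7.25 0.00
      vertex 2.11 12.41 0.00
      vertex 14.58 7.33 0.00
    endloop
  endfacet
  facet normal 0.0000 0.0000 -1.0000
    outer loop
      vertex 2.17 2.11 0.00
      vertex 0.00 7.25 0.00
      vertex 14.58 7.33 0.00
    endloop
  endfacet
  facet normal 0.0000 0.0000 -1.0000
    outer loop
      vertex 7.33 0.00 0.00
      vertex 2.17 2.11 0.00
      vertex 14.58 7.33 0.00
    endloop
  endfacet
  facet normal 0.0000 0.0000 -1.0000
    outer loop
      vertex 12.47 2.17 0.00
      vertex 7.33 0.00 0.00
      vertex 14.58 7.33 0.00
    endloop
  endfacet
  facet normal 0.0000 0.0000 1.0000
    outer loop
      vertex 14.58 7.33 23.32
      vertex 12.41 12.47 23.32
      vertex 7.25 14.58 23.32
    endloop
  endfacet
  facet normal 0.0000 0.0000 1.0000
    outer loop
      vertex 14.58 7.33 23.32
      vertex 7.25 14.58 23.32
      vertex 2.11 12.41 23.32
    endloop
  endfacet
  facet normal 0.0000 0.0000 1.0000
    outer loop
      vertex 14.58 7.33 23.32
      vertex 2.11 12.41 23.32
      vertex 0.00 7.25 23.32
    endloop
  endfacet
  facet normal 0.0000 0.0000 1.0000
    outer loop
      vertex 14.58 7.33 23.32
      vertex 0.00 7.25 23.32
      vertex 2.17 2.11 23.32
    endloop
  endfacet
  facet normal 0.0000 0.0000 1.0000
    outer loop
      vertex 14.58 7.33 23.32
      vertex 2.17 2.11 23.32
      vertex 7.33 0.00 23.32
    endloop
  endfacet
  facet normal 0.0000 0.0000 1.0000
    outer loop
      vertex 14.58 7.33 23.32
      vertex 7.33 0.00 23.32
      vertex 12.47 2.17 23.32
    endloop
  endfacet
  facet normal 0.9213 0.3889 0.0000
    outer loop
      vertex 14.58 7.33 0.00
      vertex 12.41 12.47 0.00
      vertex 12.41 12.47 23.32
    endloop
  endfacet
  facet normal 0.9213 0.3889 0.0000
    outer loop
      vertex 14.58 7.33 0.00
      vertex 12.41 12.47 23.32
      vertex 14.58 7.33 23.32
    endloop
  endfacet
  facet normal 0.3785 0.9256 0.0000
    outer loop
      vertex 12.41 12.47 0.00
      vertex 7.25 14.58 0.00
      vertex 7.25 14.58 23.32
    endloop
  endfacet
  facet normal 0.3785 0.9256 0.0000
    outer loop
      vertex 12.41 12.47 0.00
      vertex 7.25 14.58 23.32
      vertex 12.41 12.47 23.32
    endloop
  endfacet
  facet normal -0.3889 0.9213 0.0000
    outer loop
      vertex 7.25 14.58 0.00
      vertex 2.11 12.41 0.00
      vertex 2.11 12.41 23.32
    endloop
  endfacet
  facet normal -0.3889 0.9213 0.0000
    outer loop
      vertex 7.25 14.58 0.00
      vertex 2.11 12.41 23.32
      vertex 7.25 14.58 23.32
    endloop
  endfacet
  facet normal -0.9256 0.3785 0.0000
    outer loop
      vertex 2.11 12.41 0.00
      vertex 0.00 7.25 0.00
      vertex 0.00 7.25 23.32
    endloop
  endfacet
  facet normal -0.9256 0.3785 0.0000
    outer loop
      vertex 2.11 12.41 0.00
      vertex 0.00 7.25 23.32
      vertex 2.11 12.41 23.32
    endloop
  endfacet
  facet normal -0.9213 -0.3889 0.0000
    outer loop
      vertex 0.00 7.25 0.00
      vertex 2.17 2.11 0.00
      vertex 2.17 2.11 23.32
    endloop
  endfacet
  facet normal -0.9213 -0.3889 0.0000
    outer loop
      vertex 0.00 7.25 0.00
      vertex 2.17 2.11 23.32
      vertex 0.00 7.25 23.32
    endloop
  endfacet
  facet normal -0.3785 -0.9256 0.0000
    outer loop
      vertex 2.17 2.11 0.00
      vertex 7.33 0.00 0.00
      vertex 7.33 0.00 23.32
    endloop
  endfacet
  facet normal -0.3785 -0.9256 0.0000
    outer loop
      vertex 2.17 2.11 0.00
      vertex 7.33 0.00 23.32
      vertex 2.17 2.11 23.32
    endloop
  endfacet
  facet normal 0.3889 -0.9213 0.0000
    outer loop
      vertex 7.33 0.00 0.00
      vertex 12.47 2.17 0.00
      vertex 12.47 2.17 23.32
    endloop
  endfacet
  facet normal 0.3889 -0.9213 0.0000
    outer loop
      vertex 7.33 0.00 0.00
      vertex 12.47 2.17 23.32
      vertex 7.33 0.00 23.32
    endloop
  endfacet
  facet normal 0.9256 -0.3785 0.0000
    outer loop
      vertex 12.47 2.17 0.00
      vertex 14.58 7.33 0.00
      vertex 14.58 7.33 23.32
    endloop
  endfacet
  facet normal 0.9256 -0.3785 0.0000
    outer loop
      vertex 12.47 2.17 0.00
      vertex 14.58 7.33 23.32
      vertex 12.47 2.17 23.32
    endloop
  endfacet
endsolid part

The G0 Z moves step by Δz≈3.33 mm. Every layer's G1 loop is the same polygon, so the solid is a straight extrusion of it from z=0 to z≈23.3. Closing with flat bottom and top caps and triangulating gives 28 facets — a regular 8-sided prism (a cylinder approximated with 8 flat sides), circumscribed radius ≈ 7.29 mm, height ≈ 23.3 mm.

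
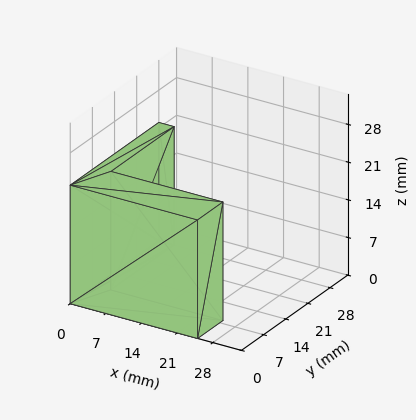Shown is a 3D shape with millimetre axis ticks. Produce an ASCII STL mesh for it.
Reading the render: the shape is an L-shaped prism: outer 25 × 28 mm, arm thicknesses ≈ 8 mm (horizontal) and 3 mm (vertical), extruded 22 mm in z (dimensions read to the nearest mm from the axis ticks). For the STL, each face is triangulated and given an outward normal.

solid part
  facet normal 0.0000 0.0000 -1.0000
    outer loop
      vertex 25.0 8.0 0.0
      vertex 25.0 0.0 0.0
      vertex 0.0 0.0 0.0
    endloop
  endfacet
  facet normal 0.0000 0.0000 -1.0000
    outer loop
      vertex 3.0 8.0 0.0
      vertex 25.0 8.0 0.0
      vertex 0.0 0.0 0.0
    endloop
  endfacet
  facet normal 0.0000 0.0000 -1.0000
    outer loop
      vertex 3.0 28.0 0.0
      vertex 3.0 8.0 0.0
      vertex 0.0 0.0 0.0
    endloop
  endfacet
  facet normal 0.0000 0.0000 -1.0000
    outer loop
      vertex 0.0 28.0 0.0
      vertex 3.0 28.0 0.0
      vertex 0.0 0.0 0.0
    endloop
  endfacet
  facet normal 0.0000 0.0000 1.0000
    outer loop
      vertex 0.0 0.0 22.0
      vertex 25.0 0.0 22.0
      vertex 25.0 8.0 22.0
    endloop
  endfacet
  facet normal 0.0000 0.0000 1.0000
    outer loop
      vertex 0.0 0.0 22.0
      vertex 25.0 8.0 22.0
      vertex 3.0 8.0 22.0
    endloop
  endfacet
  facet normal 0.0000 0.0000 1.0000
    outer loop
      vertex 0.0 0.0 22.0
      vertex 3.0 8.0 22.0
      vertex 3.0 28.0 22.0
    endloop
  endfacet
  facet normal 0.0000 0.0000 1.0000
    outer loop
      vertex 0.0 0.0 22.0
      vertex 3.0 28.0 22.0
      vertex 0.0 28.0 22.0
    endloop
  endfacet
  facet normal 0.0000 -1.0000 0.0000
    outer loop
      vertex 0.0 0.0 0.0
      vertex 25.0 0.0 0.0
      vertex 25.0 0.0 22.0
    endloop
  endfacet
  facet normal 0.0000 -1.0000 0.0000
    outer loop
      vertex 0.0 0.0 0.0
      vertex 25.0 0.0 22.0
      vertex 0.0 0.0 22.0
    endloop
  endfacet
  facet normal 1.0000 0.0000 0.0000
    outer loop
      vertex 25.0 0.0 0.0
      vertex 25.0 8.0 0.0
      vertex 25.0 8.0 22.0
    endloop
  endfacet
  facet normal 1.0000 0.0000 0.0000
    outer loop
      vertex 25.0 0.0 0.0
      vertex 25.0 8.0 22.0
      vertex 25.0 0.0 22.0
    endloop
  endfacet
  facet normal 0.0000 1.0000 0.0000
    outer loop
      vertex 25.0 8.0 0.0
      vertex 3.0 8.0 0.0
      vertex 3.0 8.0 22.0
    endloop
  endfacet
  facet normal 0.0000 1.0000 0.0000
    outer loop
      vertex 25.0 8.0 0.0
      vertex 3.0 8.0 22.0
      vertex 25.0 8.0 22.0
    endloop
  endfacet
  facet normal 1.0000 0.0000 0.0000
    outer loop
      vertex 3.0 8.0 0.0
      vertex 3.0 28.0 0.0
      vertex 3.0 28.0 22.0
    endloop
  endfacet
  facet normal 1.0000 0.0000 0.0000
    outer loop
      vertex 3.0 8.0 0.0
      vertex 3.0 28.0 22.0
      vertex 3.0 8.0 22.0
    endloop
  endfacet
  facet normal 0.0000 1.0000 0.0000
    outer loop
      vertex 3.0 28.0 0.0
      vertex 0.0 28.0 0.0
      vertex 0.0 28.0 22.0
    endloop
  endfacet
  facet normal 0.0000 1.0000 0.0000
    outer loop
      vertex 3.0 28.0 0.0
      vertex 0.0 28.0 22.0
      vertex 3.0 28.0 22.0
    endloop
  endfacet
  facet normal -1.0000 0.0000 0.0000
    outer loop
      vertex 0.0 28.0 0.0
      vertex 0.0 0.0 0.0
      vertex 0.0 0.0 22.0
    endloop
  endfacet
  facet normal -1.0000 0.0000 0.0000
    outer loop
      vertex 0.0 28.0 0.0
      vertex 0.0 0.0 22.0
      vertex 0.0 28.0 22.0
    endloop
  endfacet
endsolid part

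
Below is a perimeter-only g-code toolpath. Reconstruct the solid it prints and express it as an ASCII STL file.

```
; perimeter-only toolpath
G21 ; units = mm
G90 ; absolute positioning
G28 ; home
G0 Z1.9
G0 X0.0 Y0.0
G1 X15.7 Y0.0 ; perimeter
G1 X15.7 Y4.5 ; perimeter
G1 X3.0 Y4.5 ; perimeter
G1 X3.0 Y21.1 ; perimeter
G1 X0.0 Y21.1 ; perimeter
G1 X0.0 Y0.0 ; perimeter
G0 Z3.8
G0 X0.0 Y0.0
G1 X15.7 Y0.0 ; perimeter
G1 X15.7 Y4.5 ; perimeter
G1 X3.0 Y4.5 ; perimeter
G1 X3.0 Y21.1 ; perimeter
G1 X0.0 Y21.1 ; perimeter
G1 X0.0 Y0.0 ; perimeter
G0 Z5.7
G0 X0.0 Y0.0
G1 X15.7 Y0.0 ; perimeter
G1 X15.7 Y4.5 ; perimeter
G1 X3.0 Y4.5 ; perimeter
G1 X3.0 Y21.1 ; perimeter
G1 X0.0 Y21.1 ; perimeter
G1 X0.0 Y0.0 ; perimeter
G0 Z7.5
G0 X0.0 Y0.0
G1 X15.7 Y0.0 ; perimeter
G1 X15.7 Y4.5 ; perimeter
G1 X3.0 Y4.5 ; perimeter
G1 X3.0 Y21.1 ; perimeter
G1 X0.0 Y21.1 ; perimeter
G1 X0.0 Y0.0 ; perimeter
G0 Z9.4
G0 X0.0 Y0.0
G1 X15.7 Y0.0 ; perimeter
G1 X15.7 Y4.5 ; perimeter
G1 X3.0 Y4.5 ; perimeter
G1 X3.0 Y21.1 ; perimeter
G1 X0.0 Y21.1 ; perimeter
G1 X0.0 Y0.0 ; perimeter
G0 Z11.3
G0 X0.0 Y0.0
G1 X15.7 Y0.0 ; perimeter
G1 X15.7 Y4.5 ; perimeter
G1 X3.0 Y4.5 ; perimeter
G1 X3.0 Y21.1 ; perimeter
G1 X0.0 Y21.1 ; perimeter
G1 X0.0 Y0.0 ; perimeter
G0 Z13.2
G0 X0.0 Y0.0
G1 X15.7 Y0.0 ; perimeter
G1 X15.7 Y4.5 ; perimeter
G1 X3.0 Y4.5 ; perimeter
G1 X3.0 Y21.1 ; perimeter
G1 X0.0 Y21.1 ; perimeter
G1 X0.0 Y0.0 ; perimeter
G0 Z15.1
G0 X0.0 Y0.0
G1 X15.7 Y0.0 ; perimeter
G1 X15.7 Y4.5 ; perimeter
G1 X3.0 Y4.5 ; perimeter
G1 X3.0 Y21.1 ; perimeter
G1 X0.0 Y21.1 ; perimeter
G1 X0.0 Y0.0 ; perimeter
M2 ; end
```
solid part
  facet normal 0.0000 0.0000 -1.0000
    outer loop
      vertex 15.7 4.5 0.0
      vertex 15.7 0.0 0.0
      vertex 0.0 0.0 0.0
    endloop
  endfacet
  facet normal 0.0000 0.0000 -1.0000
    outer loop
      vertex 3.0 4.5 0.0
      vertex 15.7 4.5 0.0
      vertex 0.0 0.0 0.0
    endloop
  endfacet
  facet normal 0.0000 0.0000 -1.0000
    outer loop
      vertex 3.0 21.1 0.0
      vertex 3.0 4.5 0.0
      vertex 0.0 0.0 0.0
    endloop
  endfacet
  facet normal 0.0000 0.0000 -1.0000
    outer loop
      vertex 0.0 21.1 0.0
      vertex 3.0 21.1 0.0
      vertex 0.0 0.0 0.0
    endloop
  endfacet
  facet normal 0.0000 0.0000 1.0000
    outer loop
      vertex 0.0 0.0 15.1
      vertex 15.7 0.0 15.1
      vertex 15.7 4.5 15.1
    endloop
  endfacet
  facet normal 0.0000 0.0000 1.0000
    outer loop
      vertex 0.0 0.0 15.1
      vertex 15.7 4.5 15.1
      vertex 3.0 4.5 15.1
    endloop
  endfacet
  facet normal 0.0000 0.0000 1.0000
    outer loop
      vertex 0.0 0.0 15.1
      vertex 3.0 4.5 15.1
      vertex 3.0 21.1 15.1
    endloop
  endfacet
  facet normal 0.0000 0.0000 1.0000
    outer loop
      vertex 0.0 0.0 15.1
      vertex 3.0 21.1 15.1
      vertex 0.0 21.1 15.1
    endloop
  endfacet
  facet normal 0.0000 -1.0000 0.0000
    outer loop
      vertex 0.0 0.0 0.0
      vertex 15.7 0.0 0.0
      vertex 15.7 0.0 15.1
    endloop
  endfacet
  facet normal 0.0000 -1.0000 0.0000
    outer loop
      vertex 0.0 0.0 0.0
      vertex 15.7 0.0 15.1
      vertex 0.0 0.0 15.1
    endloop
  endfacet
  facet normal 1.0000 0.0000 0.0000
    outer loop
      vertex 15.7 0.0 0.0
      vertex 15.7 4.5 0.0
      vertex 15.7 4.5 15.1
    endloop
  endfacet
  facet normal 1.0000 0.0000 0.0000
    outer loop
      vertex 15.7 0.0 0.0
      vertex 15.7 4.5 15.1
      vertex 15.7 0.0 15.1
    endloop
  endfacet
  facet normal 0.0000 1.0000 0.0000
    outer loop
      vertex 15.7 4.5 0.0
      vertex 3.0 4.5 0.0
      vertex 3.0 4.5 15.1
    endloop
  endfacet
  facet normal 0.0000 1.0000 0.0000
    outer loop
      vertex 15.7 4.5 0.0
      vertex 3.0 4.5 15.1
      vertex 15.7 4.5 15.1
    endloop
  endfacet
  facet normal 1.0000 0.0000 0.0000
    outer loop
      vertex 3.0 4.5 0.0
      vertex 3.0 21.1 0.0
      vertex 3.0 21.1 15.1
    endloop
  endfacet
  facet normal 1.0000 0.0000 0.0000
    outer loop
      vertex 3.0 4.5 0.0
      vertex 3.0 21.1 15.1
      vertex 3.0 4.5 15.1
    endloop
  endfacet
  facet normal 0.0000 1.0000 0.0000
    outer loop
      vertex 3.0 21.1 0.0
      vertex 0.0 21.1 0.0
      vertex 0.0 21.1 15.1
    endloop
  endfacet
  facet normal 0.0000 1.0000 0.0000
    outer loop
      vertex 3.0 21.1 0.0
      vertex 0.0 21.1 15.1
      vertex 3.0 21.1 15.1
    endloop
  endfacet
  facet normal -1.0000 0.0000 0.0000
    outer loop
      vertex 0.0 21.1 0.0
      vertex 0.0 0.0 0.0
      vertex 0.0 0.0 15.1
    endloop
  endfacet
  facet normal -1.0000 0.0000 0.0000
    outer loop
      vertex 0.0 21.1 0.0
      vertex 0.0 0.0 15.1
      vertex 0.0 21.1 15.1
    endloop
  endfacet
endsolid part

The G0 Z moves step by Δz≈1.9 mm. Every layer's G1 loop is the same polygon, so the solid is a straight extrusion of it from z=0 to z≈15.1. Closing with flat bottom and top caps and triangulating gives 20 facets — an L-shaped prism: outer 15.7 × 21.1 mm, arm thicknesses ≈ 4.5 mm (horizontal) and 3 mm (vertical), extruded 15.1 mm in z.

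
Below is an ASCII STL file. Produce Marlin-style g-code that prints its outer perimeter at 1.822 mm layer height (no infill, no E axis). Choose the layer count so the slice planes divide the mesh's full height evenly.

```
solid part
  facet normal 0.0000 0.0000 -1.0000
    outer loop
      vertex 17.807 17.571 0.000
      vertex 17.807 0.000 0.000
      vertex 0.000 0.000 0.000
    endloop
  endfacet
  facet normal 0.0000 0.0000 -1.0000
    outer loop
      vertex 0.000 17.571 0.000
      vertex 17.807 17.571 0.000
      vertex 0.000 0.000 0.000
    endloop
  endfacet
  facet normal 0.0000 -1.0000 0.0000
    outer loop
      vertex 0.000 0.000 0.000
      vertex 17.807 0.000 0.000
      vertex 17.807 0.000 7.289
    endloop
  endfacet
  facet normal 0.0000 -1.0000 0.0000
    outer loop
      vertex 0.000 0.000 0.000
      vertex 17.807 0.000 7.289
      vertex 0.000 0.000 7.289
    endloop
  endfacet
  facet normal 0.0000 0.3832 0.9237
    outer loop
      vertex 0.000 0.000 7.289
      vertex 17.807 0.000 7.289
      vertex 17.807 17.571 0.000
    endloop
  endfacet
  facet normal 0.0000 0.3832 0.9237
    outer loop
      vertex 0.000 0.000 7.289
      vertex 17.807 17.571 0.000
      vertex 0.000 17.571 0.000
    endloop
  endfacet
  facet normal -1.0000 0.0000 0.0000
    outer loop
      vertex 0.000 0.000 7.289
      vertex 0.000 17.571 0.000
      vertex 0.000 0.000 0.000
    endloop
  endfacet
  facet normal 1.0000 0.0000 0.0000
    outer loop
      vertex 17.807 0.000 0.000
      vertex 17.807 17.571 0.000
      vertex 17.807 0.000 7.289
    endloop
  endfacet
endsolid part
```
; perimeter-only toolpath
G21 ; units = mm
G90 ; absolute positioning
G28 ; home
; layer 1
G0 Z1.822
G0 X0.000 Y0.000
G1 X17.807 Y0.000
G1 X17.807 Y13.178
G1 X0.000 Y13.178
G1 X0.000 Y0.000
; layer 2
G0 Z3.644
G0 X0.000 Y0.000
G1 X17.807 Y0.000
G1 X17.807 Y8.786
G1 X0.000 Y8.786
G1 X0.000 Y0.000
; layer 3
G0 Z5.467
G0 X0.000 Y0.000
G1 X17.807 Y0.000
G1 X17.807 Y4.393
G1 X0.000 Y4.393
G1 X0.000 Y0.000
M2 ; end

The solid is a wedge (ramp): 17.8 × 17.6 mm base, rising to 7.29 mm along the y=0 edge and sloping linearly to z=0 at y=17.6. Slicing at Δz = 1.822 mm — 4 equal slices spanning the solid's height, so layer i sits at z = i·h/4 — gives 3 non-empty perimeters. Each is a 4-segment closed polygon; G0 lifts to the layer z and rapids to the start vertex, then G1 traces the edges. The cross-section shrinks linearly with z (the slice at the apex is degenerate and omitted).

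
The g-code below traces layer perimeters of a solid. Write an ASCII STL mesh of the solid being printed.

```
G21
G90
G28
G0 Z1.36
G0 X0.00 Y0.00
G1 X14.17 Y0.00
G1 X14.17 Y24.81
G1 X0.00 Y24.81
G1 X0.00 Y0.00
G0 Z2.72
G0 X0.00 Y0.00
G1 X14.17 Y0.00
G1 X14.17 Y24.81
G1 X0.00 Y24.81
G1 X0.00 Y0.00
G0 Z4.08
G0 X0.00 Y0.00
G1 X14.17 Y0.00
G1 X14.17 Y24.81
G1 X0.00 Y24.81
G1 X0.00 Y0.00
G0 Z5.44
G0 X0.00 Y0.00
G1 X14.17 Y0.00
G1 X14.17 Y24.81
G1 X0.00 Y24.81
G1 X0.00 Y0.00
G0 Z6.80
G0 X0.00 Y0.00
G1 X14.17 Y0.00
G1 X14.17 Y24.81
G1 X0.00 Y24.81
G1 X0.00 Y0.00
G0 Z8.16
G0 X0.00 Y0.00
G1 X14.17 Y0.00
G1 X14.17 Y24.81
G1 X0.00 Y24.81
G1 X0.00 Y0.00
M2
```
solid part
  facet normal 0.0000 0.0000 -1.0000
    outer loop
      vertex 14.17 24.81 0.00
      vertex 14.17 0.00 0.00
      vertex 0.00 0.00 0.00
    endloop
  endfacet
  facet normal 0.0000 0.0000 -1.0000
    outer loop
      vertex 0.00 24.81 0.00
      vertex 14.17 24.81 0.00
      vertex 0.00 0.00 0.00
    endloop
  endfacet
  facet normal 0.0000 0.0000 1.0000
    outer loop
      vertex 0.00 0.00 8.16
      vertex 14.17 0.00 8.16
      vertex 14.17 24.81 8.16
    endloop
  endfacet
  facet normal 0.0000 0.0000 1.0000
    outer loop
      vertex 0.00 0.00 8.16
      vertex 14.17 24.81 8.16
      vertex 0.00 24.81 8.16
    endloop
  endfacet
  facet normal 0.0000 -1.0000 0.0000
    outer loop
      vertex 0.00 0.00 0.00
      vertex 14.17 0.00 0.00
      vertex 14.17 0.00 8.16
    endloop
  endfacet
  facet normal 0.0000 -1.0000 0.0000
    outer loop
      vertex 0.00 0.00 0.00
      vertex 14.17 0.00 8.16
      vertex 0.00 0.00 8.16
    endloop
  endfacet
  facet normal 0.0000 1.0000 0.0000
    outer loop
      vertex 14.17 24.81 8.16
      vertex 14.17 24.81 0.00
      vertex 0.00 24.81 0.00
    endloop
  endfacet
  facet normal 0.0000 1.0000 0.0000
    outer loop
      vertex 0.00 24.81 8.16
      vertex 14.17 24.81 8.16
      vertex 0.00 24.81 0.00
    endloop
  endfacet
  facet normal -1.0000 0.0000 0.0000
    outer loop
      vertex 0.00 24.81 8.16
      vertex 0.00 24.81 0.00
      vertex 0.00 0.00 0.00
    endloop
  endfacet
  facet normal -1.0000 0.0000 0.0000
    outer loop
      vertex 0.00 0.00 8.16
      vertex 0.00 24.81 8.16
      vertex 0.00 0.00 0.00
    endloop
  endfacet
  facet normal 1.0000 0.0000 0.0000
    outer loop
      vertex 14.17 0.00 0.00
      vertex 14.17 24.81 0.00
      vertex 14.17 24.81 8.16
    endloop
  endfacet
  facet normal 1.0000 0.0000 0.0000
    outer loop
      vertex 14.17 0.00 0.00
      vertex 14.17 24.81 8.16
      vertex 14.17 0.00 8.16
    endloop
  endfacet
endsolid part

The G0 Z moves step by Δz≈1.36 mm. Every layer's G1 loop is the same polygon, so the solid is a straight extrusion of it from z=0 to z≈8.16. Closing with flat bottom and top caps and triangulating gives 12 facets — a rectangular box, roughly 14.2 × 24.8 mm footprint and 8.16 mm tall.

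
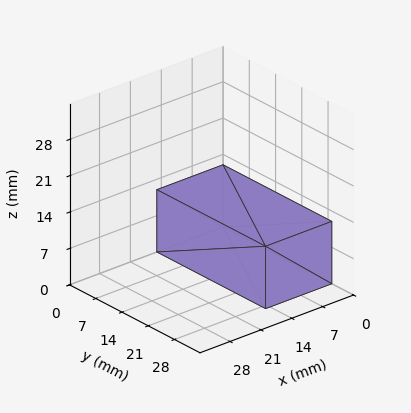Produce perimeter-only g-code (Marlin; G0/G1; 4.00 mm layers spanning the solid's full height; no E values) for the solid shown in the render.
Reading the render: the shape is a rectangular box, roughly 15 × 29 mm footprint and 12 mm tall (dimensions read to the nearest mm from the axis ticks). For the g-code, the solid's height is divided into equal slices at the stated Δz and each level perimeter traced with G1 moves after a G0 lift.

; perimeter-only toolpath
G21 ; units = mm
G90 ; absolute positioning
G28 ; home
; layer 1
G0 Z4.00
G0 X0.00 Y0.00
G1 X15.00 Y0.00
G1 X15.00 Y29.00
G1 X0.00 Y29.00
G1 X0.00 Y0.00
; layer 2
G0 Z8.00
G0 X0.00 Y0.00
G1 X15.00 Y0.00
G1 X15.00 Y29.00
G1 X0.00 Y29.00
G1 X0.00 Y0.00
; layer 3
G0 Z12.00
G0 X0.00 Y0.00
G1 X15.00 Y0.00
G1 X15.00 Y29.00
G1 X0.00 Y29.00
G1 X0.00 Y0.00
M2 ; end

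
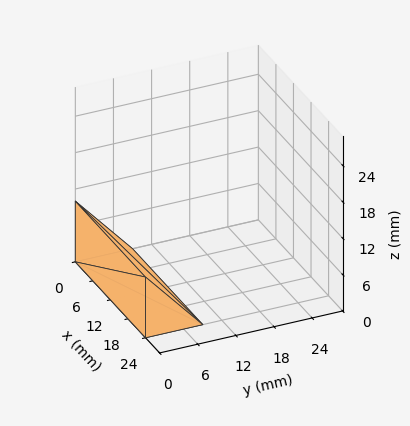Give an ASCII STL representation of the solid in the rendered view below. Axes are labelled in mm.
Reading the render: the shape is a wedge (ramp): 24 × 9 mm base, rising to 10 mm along the y=0 edge and sloping linearly to z=0 at y=9 (dimensions read to the nearest mm from the axis ticks). For the STL, each face is triangulated and given an outward normal.

solid part
  facet normal 0.0000 0.0000 -1.0000
    outer loop
      vertex 24.0 9.0 0.0
      vertex 24.0 0.0 0.0
      vertex 0.0 0.0 0.0
    endloop
  endfacet
  facet normal 0.0000 0.0000 -1.0000
    outer loop
      vertex 0.0 9.0 0.0
      vertex 24.0 9.0 0.0
      vertex 0.0 0.0 0.0
    endloop
  endfacet
  facet normal 0.0000 -1.0000 0.0000
    outer loop
      vertex 0.0 0.0 0.0
      vertex 24.0 0.0 0.0
      vertex 24.0 0.0 10.0
    endloop
  endfacet
  facet normal 0.0000 -1.0000 0.0000
    outer loop
      vertex 0.0 0.0 0.0
      vertex 24.0 0.0 10.0
      vertex 0.0 0.0 10.0
    endloop
  endfacet
  facet normal 0.0000 0.7433 0.6690
    outer loop
      vertex 0.0 0.0 10.0
      vertex 24.0 0.0 10.0
      vertex 24.0 9.0 0.0
    endloop
  endfacet
  facet normal 0.0000 0.7433 0.6690
    outer loop
      vertex 0.0 0.0 10.0
      vertex 24.0 9.0 0.0
      vertex 0.0 9.0 0.0
    endloop
  endfacet
  facet normal -1.0000 0.0000 0.0000
    outer loop
      vertex 0.0 0.0 10.0
      vertex 0.0 9.0 0.0
      vertex 0.0 0.0 0.0
    endloop
  endfacet
  facet normal 1.0000 0.0000 0.0000
    outer loop
      vertex 24.0 0.0 0.0
      vertex 24.0 9.0 0.0
      vertex 24.0 0.0 10.0
    endloop
  endfacet
endsolid part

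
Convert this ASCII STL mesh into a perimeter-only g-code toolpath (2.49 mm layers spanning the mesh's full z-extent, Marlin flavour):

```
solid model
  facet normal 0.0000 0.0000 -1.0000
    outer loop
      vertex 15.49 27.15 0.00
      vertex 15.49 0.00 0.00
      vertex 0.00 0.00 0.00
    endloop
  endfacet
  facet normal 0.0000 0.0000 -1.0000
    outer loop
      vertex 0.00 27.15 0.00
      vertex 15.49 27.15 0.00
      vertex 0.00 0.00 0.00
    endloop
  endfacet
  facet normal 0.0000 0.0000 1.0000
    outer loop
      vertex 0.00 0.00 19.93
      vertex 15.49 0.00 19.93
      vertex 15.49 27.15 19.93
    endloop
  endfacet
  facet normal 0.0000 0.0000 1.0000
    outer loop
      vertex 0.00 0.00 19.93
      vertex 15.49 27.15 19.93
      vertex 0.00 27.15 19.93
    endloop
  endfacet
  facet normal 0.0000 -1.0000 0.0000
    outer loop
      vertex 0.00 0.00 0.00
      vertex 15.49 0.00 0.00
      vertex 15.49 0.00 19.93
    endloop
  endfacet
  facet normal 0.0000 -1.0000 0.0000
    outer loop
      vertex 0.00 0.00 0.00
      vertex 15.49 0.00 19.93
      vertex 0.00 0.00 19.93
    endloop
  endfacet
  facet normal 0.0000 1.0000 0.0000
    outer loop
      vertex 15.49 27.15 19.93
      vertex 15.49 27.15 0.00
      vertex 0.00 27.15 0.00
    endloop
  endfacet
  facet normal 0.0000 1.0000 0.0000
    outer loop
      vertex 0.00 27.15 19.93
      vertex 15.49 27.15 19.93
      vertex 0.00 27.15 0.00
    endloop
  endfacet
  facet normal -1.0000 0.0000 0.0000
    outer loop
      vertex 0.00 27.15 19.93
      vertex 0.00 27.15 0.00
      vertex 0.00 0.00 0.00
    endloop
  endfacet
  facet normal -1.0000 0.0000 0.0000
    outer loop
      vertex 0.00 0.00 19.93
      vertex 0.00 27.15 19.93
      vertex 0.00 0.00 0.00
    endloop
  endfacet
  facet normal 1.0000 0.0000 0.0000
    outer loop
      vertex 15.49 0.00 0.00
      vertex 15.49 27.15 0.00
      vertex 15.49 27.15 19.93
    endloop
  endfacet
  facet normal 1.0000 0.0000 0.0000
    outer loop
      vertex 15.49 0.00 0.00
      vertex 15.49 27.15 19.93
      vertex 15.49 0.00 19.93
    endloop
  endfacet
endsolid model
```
; perimeter-only toolpath
G21 ; units = mm
G90 ; absolute positioning
G28 ; home
; layer 1
G0 Z2.49
G0 X0.00 Y0.00
G1 X15.49 Y0.00
G1 X15.49 Y27.15
G1 X0.00 Y27.15
G1 X0.00 Y0.00
; layer 2
G0 Z4.98
G0 X0.00 Y0.00
G1 X15.49 Y0.00
G1 X15.49 Y27.15
G1 X0.00 Y27.15
G1 X0.00 Y0.00
; layer 3
G0 Z7.47
G0 X0.00 Y0.00
G1 X15.49 Y0.00
G1 X15.49 Y27.15
G1 X0.00 Y27.15
G1 X0.00 Y0.00
; layer 4
G0 Z9.96
G0 X0.00 Y0.00
G1 X15.49 Y0.00
G1 X15.49 Y27.15
G1 X0.00 Y27.15
G1 X0.00 Y0.00
; layer 5
G0 Z12.46
G0 X0.00 Y0.00
G1 X15.49 Y0.00
G1 X15.49 Y27.15
G1 X0.00 Y27.15
G1 X0.00 Y0.00
; layer 6
G0 Z14.95
G0 X0.00 Y0.00
G1 X15.49 Y0.00
G1 X15.49 Y27.15
G1 X0.00 Y27.15
G1 X0.00 Y0.00
; layer 7
G0 Z17.44
G0 X0.00 Y0.00
G1 X15.49 Y0.00
G1 X15.49 Y27.15
G1 X0.00 Y27.15
G1 X0.00 Y0.00
; layer 8
G0 Z19.93
G0 X0.00 Y0.00
G1 X15.49 Y0.00
G1 X15.49 Y27.15
G1 X0.00 Y27.15
G1 X0.00 Y0.00
M2 ; end

The solid is a rectangular box, roughly 15.5 × 27.1 mm footprint and 19.9 mm tall. Slicing at Δz = 2.49 mm — 8 equal slices spanning the solid's height, so layer i sits at z = i·h/8 — gives 8 non-empty perimeters. Each is a 4-segment closed polygon; G0 lifts to the layer z and rapids to the start vertex, then G1 traces the edges.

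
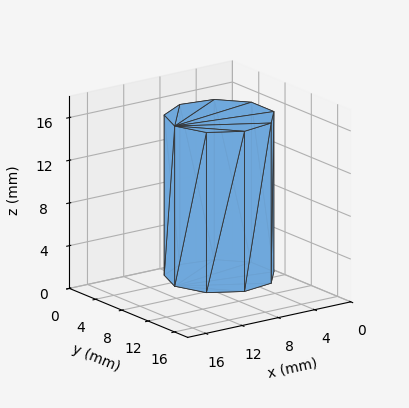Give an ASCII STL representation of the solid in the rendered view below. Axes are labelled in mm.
Reading the render: the shape is a regular 9-sided prism (a cylinder approximated with 9 flat sides), circumscribed radius ≈ 5 mm, height ≈ 15 mm (dimensions read to the nearest mm from the axis ticks). For the STL, each face is triangulated and given an outward normal.

solid part
  facet normal 0.0000 0.0000 -1.0000
    outer loop
      vertex 5.87 9.92 0.00
      vertex 8.83 8.21 0.00
      vertex 10.00 5.00 0.00
    endloop
  endfacet
  facet normal 0.0000 0.0000 -1.0000
    outer loop
      vertex 2.50 9.33 0.00
      vertex 5.87 9.92 0.00
      vertex 10.00 5.00 0.00
    endloop
  endfacet
  facet normal 0.0000 0.0000 -1.0000
    outer loop
      vertex 0.30 6.71 0.00
      vertex 2.50 9.33 0.00
      vertex 10.00 5.00 0.00
    endloop
  endfacet
  facet normal 0.0000 0.0000 -1.0000
    outer loop
      vertex 0.30 3.29 0.00
      vertex 0.30 6.71 0.00
      vertex 10.00 5.00 0.00
    endloop
  endfacet
  facet normal 0.0000 0.0000 -1.0000
    outer loop
      vertex 2.50 0.67 0.00
      vertex 0.30 3.29 0.00
      vertex 10.00 5.00 0.00
    endloop
  endfacet
  facet normal 0.0000 0.0000 -1.0000
    outer loop
      vertex 5.87 0.08 0.00
      vertex 2.50 0.67 0.00
      vertex 10.00 5.00 0.00
    endloop
  endfacet
  facet normal 0.0000 0.0000 -1.0000
    outer loop
      vertex 8.83 1.79 0.00
      vertex 5.87 0.08 0.00
      vertex 10.00 5.00 0.00
    endloop
  endfacet
  facet normal 0.0000 0.0000 1.0000
    outer loop
      vertex 10.00 5.00 15.00
      vertex 8.83 8.21 15.00
      vertex 5.87 9.92 15.00
    endloop
  endfacet
  facet normal 0.0000 0.0000 1.0000
    outer loop
      vertex 10.00 5.00 15.00
      vertex 5.87 9.92 15.00
      vertex 2.50 9.33 15.00
    endloop
  endfacet
  facet normal 0.0000 0.0000 1.0000
    outer loop
      vertex 10.00 5.00 15.00
      vertex 2.50 9.33 15.00
      vertex 0.30 6.71 15.00
    endloop
  endfacet
  facet normal 0.0000 0.0000 1.0000
    outer loop
      vertex 10.00 5.00 15.00
      vertex 0.30 6.71 15.00
      vertex 0.30 3.29 15.00
    endloop
  endfacet
  facet normal 0.0000 0.0000 1.0000
    outer loop
      vertex 10.00 5.00 15.00
      vertex 0.30 3.29 15.00
      vertex 2.50 0.67 15.00
    endloop
  endfacet
  facet normal 0.0000 0.0000 1.0000
    outer loop
      vertex 10.00 5.00 15.00
      vertex 2.50 0.67 15.00
      vertex 5.87 0.08 15.00
    endloop
  endfacet
  facet normal 0.0000 0.0000 1.0000
    outer loop
      vertex 10.00 5.00 15.00
      vertex 5.87 0.08 15.00
      vertex 8.83 1.79 15.00
    endloop
  endfacet
  facet normal 0.9395 0.3424 0.0000
    outer loop
      vertex 10.00 5.00 0.00
      vertex 8.83 8.21 0.00
      vertex 8.83 8.21 15.00
    endloop
  endfacet
  facet normal 0.9395 0.3424 0.0000
    outer loop
      vertex 10.00 5.00 0.00
      vertex 8.83 8.21 15.00
      vertex 10.00 5.00 15.00
    endloop
  endfacet
  facet normal 0.5002 0.8659 0.0000
    outer loop
      vertex 8.83 8.21 0.00
      vertex 5.87 9.92 0.00
      vertex 5.87 9.92 15.00
    endloop
  endfacet
  facet normal 0.5002 0.8659 0.0000
    outer loop
      vertex 8.83 8.21 0.00
      vertex 5.87 9.92 15.00
      vertex 8.83 8.21 15.00
    endloop
  endfacet
  facet normal -0.1725 0.9850 0.0000
    outer loop
      vertex 5.87 9.92 0.00
      vertex 2.50 9.33 0.00
      vertex 2.50 9.33 15.00
    endloop
  endfacet
  facet normal -0.1725 0.9850 0.0000
    outer loop
      vertex 5.87 9.92 0.00
      vertex 2.50 9.33 15.00
      vertex 5.87 9.92 15.00
    endloop
  endfacet
  facet normal -0.7658 0.6431 0.0000
    outer loop
      vertex 2.50 9.33 0.00
      vertex 0.30 6.71 0.00
      vertex 0.30 6.71 15.00
    endloop
  endfacet
  facet normal -0.7658 0.6431 0.0000
    outer loop
      vertex 2.50 9.33 0.00
      vertex 0.30 6.71 15.00
      vertex 2.50 9.33 15.00
    endloop
  endfacet
  facet normal -1.0000 0.0000 0.0000
    outer loop
      vertex 0.30 6.71 0.00
      vertex 0.30 3.29 0.00
      vertex 0.30 3.29 15.00
    endloop
  endfacet
  facet normal -1.0000 0.0000 0.0000
    outer loop
      vertex 0.30 6.71 0.00
      vertex 0.30 3.29 15.00
      vertex 0.30 6.71 15.00
    endloop
  endfacet
  facet normal -0.7658 -0.6431 0.0000
    outer loop
      vertex 0.30 3.29 0.00
      vertex 2.50 0.67 0.00
      vertex 2.50 0.67 15.00
    endloop
  endfacet
  facet normal -0.7658 -0.6431 0.0000
    outer loop
      vertex 0.30 3.29 0.00
      vertex 2.50 0.67 15.00
      vertex 0.30 3.29 15.00
    endloop
  endfacet
  facet normal -0.1725 -0.9850 0.0000
    outer loop
      vertex 2.50 0.67 0.00
      vertex 5.87 0.08 0.00
      vertex 5.87 0.08 15.00
    endloop
  endfacet
  facet normal -0.1725 -0.9850 0.0000
    outer loop
      vertex 2.50 0.67 0.00
      vertex 5.87 0.08 15.00
      vertex 2.50 0.67 15.00
    endloop
  endfacet
  facet normal 0.5002 -0.8659 0.0000
    outer loop
      vertex 5.87 0.08 0.00
      vertex 8.83 1.79 0.00
      vertex 8.83 1.79 15.00
    endloop
  endfacet
  facet normal 0.5002 -0.8659 0.0000
    outer loop
      vertex 5.87 0.08 0.00
      vertex 8.83 1.79 15.00
      vertex 5.87 0.08 15.00
    endloop
  endfacet
  facet normal 0.9395 -0.3424 0.0000
    outer loop
      vertex 8.83 1.79 0.00
      vertex 10.00 5.00 0.00
      vertex 10.00 5.00 15.00
    endloop
  endfacet
  facet normal 0.9395 -0.3424 0.0000
    outer loop
      vertex 8.83 1.79 0.00
      vertex 10.00 5.00 15.00
      vertex 8.83 1.79 15.00
    endloop
  endfacet
endsolid part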